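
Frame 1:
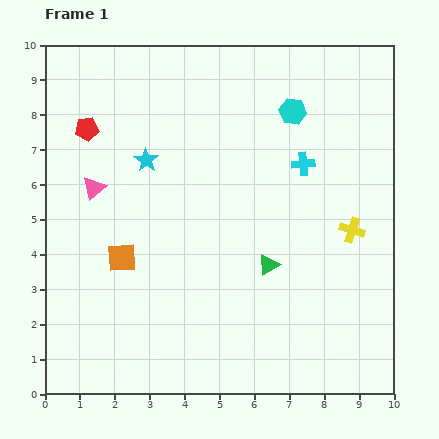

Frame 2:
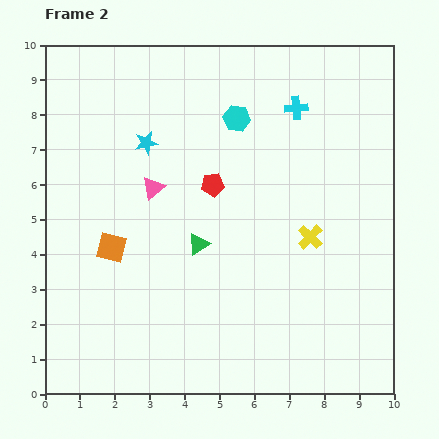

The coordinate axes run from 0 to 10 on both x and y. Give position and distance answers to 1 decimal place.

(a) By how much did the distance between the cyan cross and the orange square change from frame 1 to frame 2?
+0.7

Distance in frame 1: 5.9. Distance in frame 2: 6.6.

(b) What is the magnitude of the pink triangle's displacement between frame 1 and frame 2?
1.7

The pink triangle moved from (1.4, 5.9) to (3.1, 5.9), a distance of √(1.7² + 0.0²) ≈ 1.7.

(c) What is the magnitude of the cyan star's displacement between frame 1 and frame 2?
0.5

The cyan star moved from (2.9, 6.7) to (2.9, 7.2), a distance of √(0.0² + 0.5²) ≈ 0.5.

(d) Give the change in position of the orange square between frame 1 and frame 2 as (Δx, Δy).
(-0.3, 0.3)

The orange square was at (2.2, 3.9) in frame 1 and (1.9, 4.2) in frame 2.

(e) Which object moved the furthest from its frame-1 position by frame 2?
the red pentagon

(moved 3.9; next 2.1)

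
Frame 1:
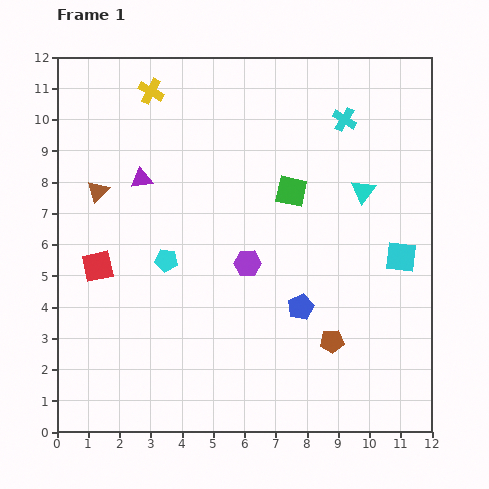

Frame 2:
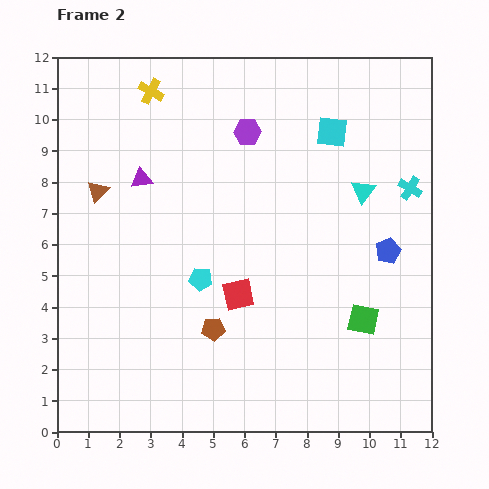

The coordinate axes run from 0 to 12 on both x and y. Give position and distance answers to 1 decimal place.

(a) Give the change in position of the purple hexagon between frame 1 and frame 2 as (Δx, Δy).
(0.0, 4.2)

The purple hexagon was at (6.1, 5.4) in frame 1 and (6.1, 9.6) in frame 2.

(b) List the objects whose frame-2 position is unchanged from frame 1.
the cyan triangle, the yellow cross, the purple triangle, the brown triangle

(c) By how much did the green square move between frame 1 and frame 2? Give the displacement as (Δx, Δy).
(2.3, -4.1)

The green square was at (7.5, 7.7) in frame 1 and (9.8, 3.6) in frame 2.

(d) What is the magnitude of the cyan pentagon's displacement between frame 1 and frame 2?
1.3

The cyan pentagon moved from (3.5, 5.5) to (4.6, 4.9), a distance of √(1.1² + 0.6²) ≈ 1.3.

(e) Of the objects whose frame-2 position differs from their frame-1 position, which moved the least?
the cyan pentagon

(moved 1.3)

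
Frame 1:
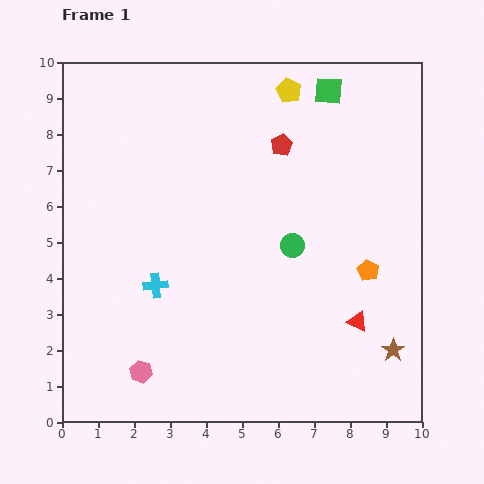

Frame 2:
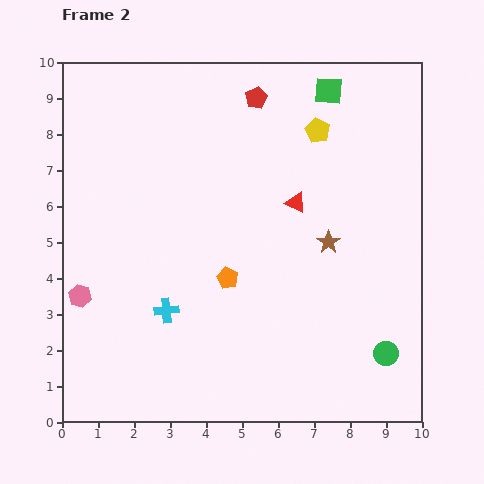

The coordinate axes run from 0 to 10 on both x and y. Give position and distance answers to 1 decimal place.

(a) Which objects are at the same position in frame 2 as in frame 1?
the green square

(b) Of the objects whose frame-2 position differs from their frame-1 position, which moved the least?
the cyan cross

(moved 0.8)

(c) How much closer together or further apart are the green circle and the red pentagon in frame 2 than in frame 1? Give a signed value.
+5.2

Distance in frame 1: 2.8. Distance in frame 2: 8.0.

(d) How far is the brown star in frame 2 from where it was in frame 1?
3.5

The brown star moved from (9.2, 2.0) to (7.4, 5.0), a distance of √(1.8² + 3.0²) ≈ 3.5.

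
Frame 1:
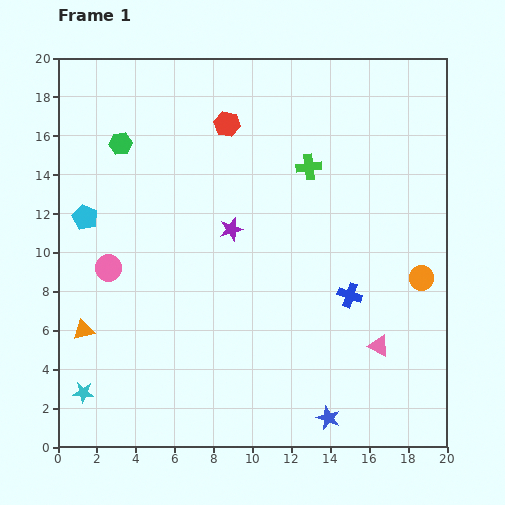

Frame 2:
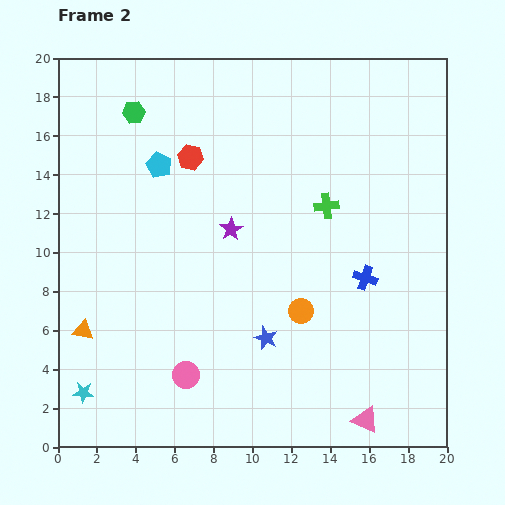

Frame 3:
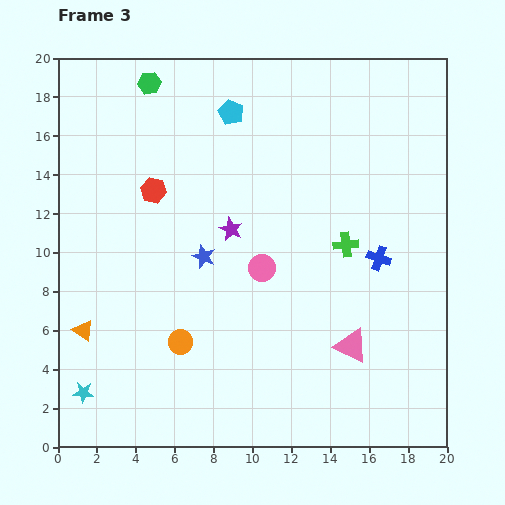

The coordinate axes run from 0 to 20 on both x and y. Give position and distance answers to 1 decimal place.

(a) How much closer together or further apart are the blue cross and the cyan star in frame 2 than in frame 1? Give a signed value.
+1.1

Distance in frame 1: 14.6. Distance in frame 2: 15.7.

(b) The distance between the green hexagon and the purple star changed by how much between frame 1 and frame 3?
+1.4

Distance in frame 1: 7.2. Distance in frame 3: 8.6.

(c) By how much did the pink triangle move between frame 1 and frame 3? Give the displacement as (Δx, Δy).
(-1.4, 0.0)

The pink triangle was at (16.5, 5.2) in frame 1 and (15.1, 5.2) in frame 3.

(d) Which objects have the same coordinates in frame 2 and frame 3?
the cyan star, the purple star, the orange triangle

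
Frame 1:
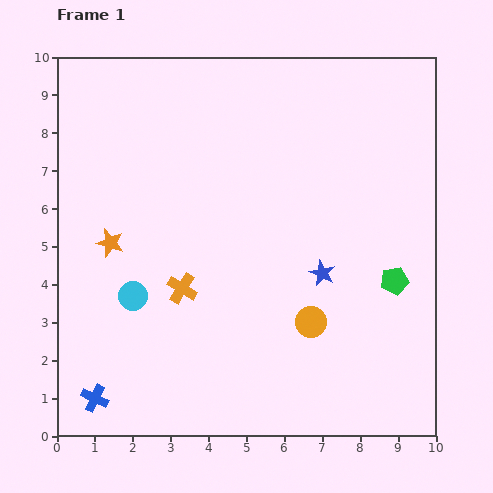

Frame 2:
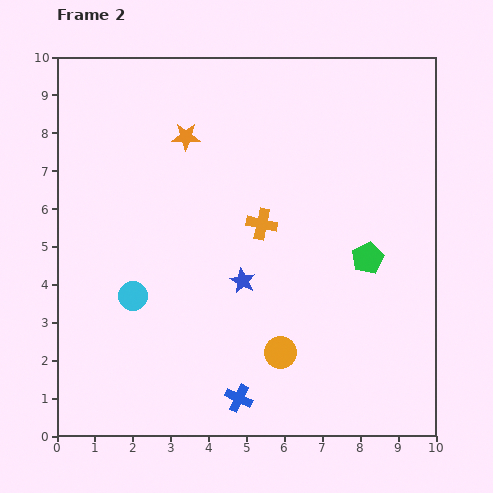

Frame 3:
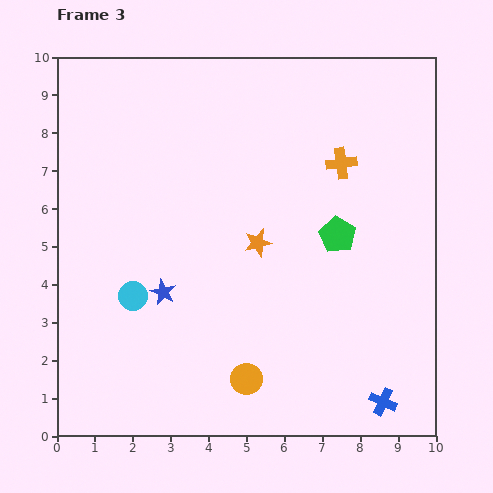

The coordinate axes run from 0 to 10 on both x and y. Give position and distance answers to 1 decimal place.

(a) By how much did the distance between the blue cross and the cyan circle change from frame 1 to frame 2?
+1.0

Distance in frame 1: 2.9. Distance in frame 2: 3.9.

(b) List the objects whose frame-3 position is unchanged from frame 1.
the cyan circle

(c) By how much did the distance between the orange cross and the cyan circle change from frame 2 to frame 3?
+2.6

Distance in frame 2: 3.9. Distance in frame 3: 6.5.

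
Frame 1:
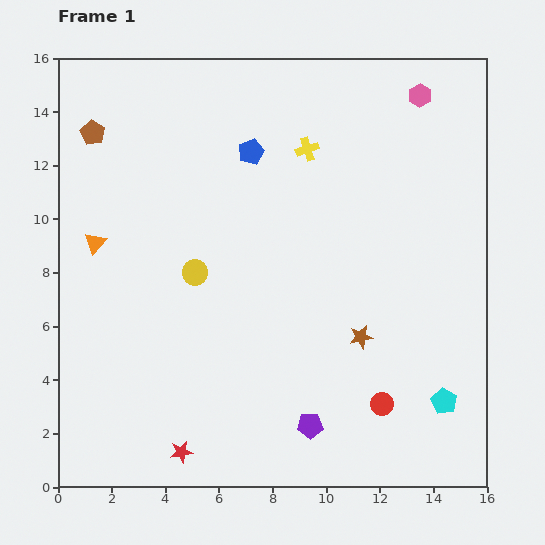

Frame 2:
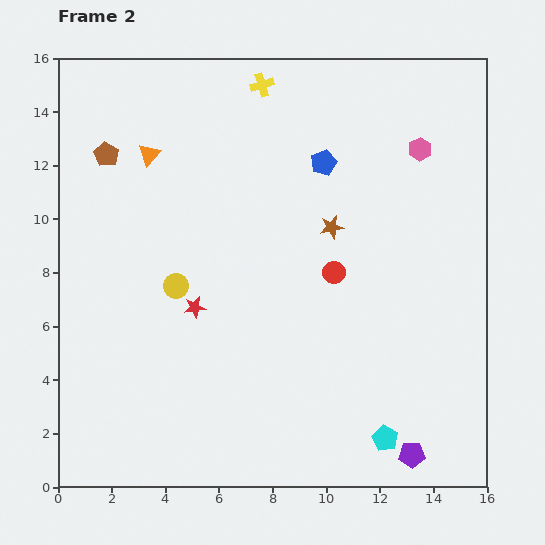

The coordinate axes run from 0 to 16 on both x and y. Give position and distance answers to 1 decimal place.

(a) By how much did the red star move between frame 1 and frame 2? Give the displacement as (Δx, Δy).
(0.5, 5.4)

The red star was at (4.6, 1.3) in frame 1 and (5.1, 6.7) in frame 2.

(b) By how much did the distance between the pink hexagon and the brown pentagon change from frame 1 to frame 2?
-0.6

Distance in frame 1: 12.3. Distance in frame 2: 11.7.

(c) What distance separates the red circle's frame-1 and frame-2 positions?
5.2

The red circle moved from (12.1, 3.1) to (10.3, 8.0), a distance of √(1.8² + 4.9²) ≈ 5.2.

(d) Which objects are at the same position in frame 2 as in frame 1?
none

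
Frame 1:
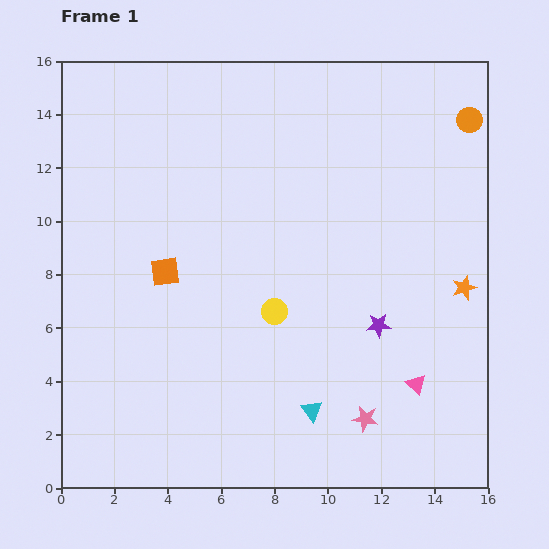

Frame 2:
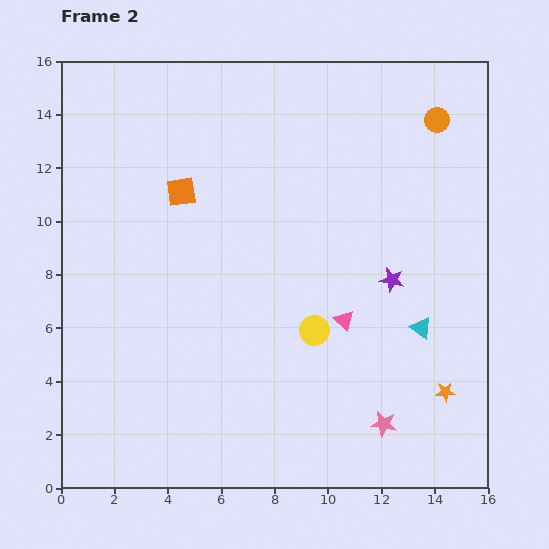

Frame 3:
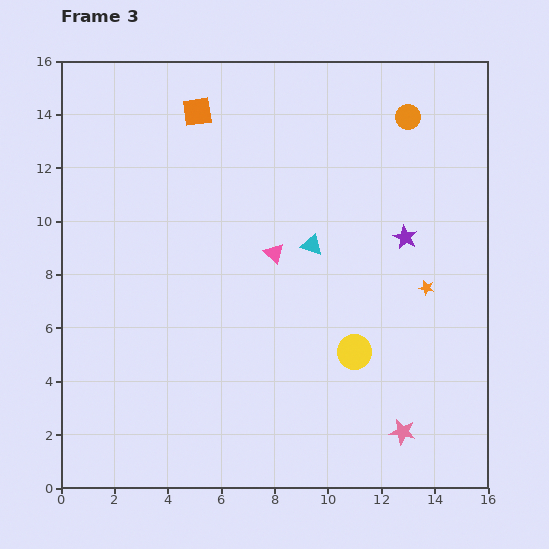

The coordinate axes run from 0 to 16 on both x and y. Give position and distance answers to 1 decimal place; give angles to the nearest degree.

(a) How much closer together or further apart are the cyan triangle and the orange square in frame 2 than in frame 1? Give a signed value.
+2.7

Distance in frame 1: 7.6. Distance in frame 2: 10.3.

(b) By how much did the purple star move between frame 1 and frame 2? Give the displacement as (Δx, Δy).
(0.5, 1.7)

The purple star was at (11.9, 6.1) in frame 1 and (12.4, 7.8) in frame 2.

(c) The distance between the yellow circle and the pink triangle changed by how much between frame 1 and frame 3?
-1.1

Distance in frame 1: 5.9. Distance in frame 3: 4.8.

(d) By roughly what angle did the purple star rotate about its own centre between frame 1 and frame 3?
31° clockwise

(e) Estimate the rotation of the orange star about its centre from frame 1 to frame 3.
30° clockwise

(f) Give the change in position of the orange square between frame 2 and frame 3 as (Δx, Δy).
(0.6, 3.0)

The orange square was at (4.5, 11.1) in frame 2 and (5.1, 14.1) in frame 3.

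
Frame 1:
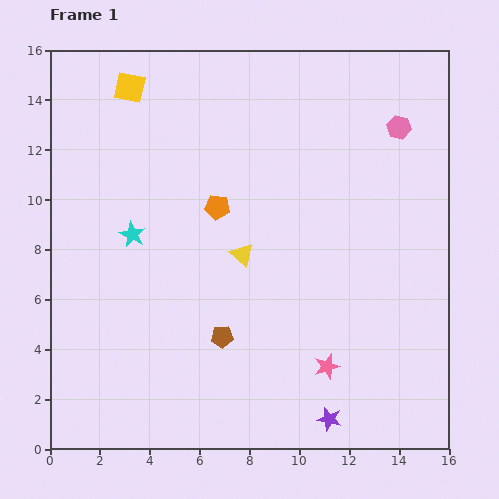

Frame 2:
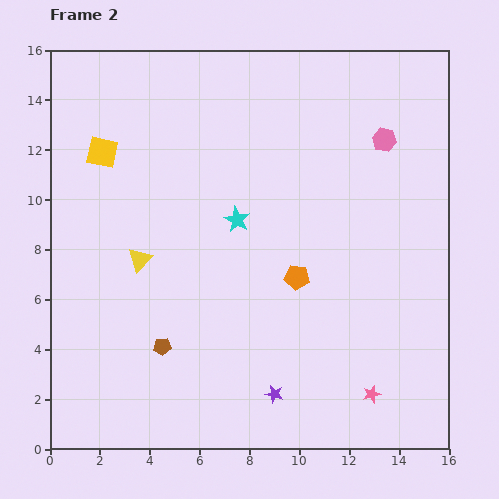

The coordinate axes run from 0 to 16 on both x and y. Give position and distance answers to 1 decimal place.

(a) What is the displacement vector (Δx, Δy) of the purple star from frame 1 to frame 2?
(-2.2, 1.0)

The purple star was at (11.2, 1.2) in frame 1 and (9.0, 2.2) in frame 2.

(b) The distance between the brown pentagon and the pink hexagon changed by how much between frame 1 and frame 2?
+1.2

Distance in frame 1: 11.0. Distance in frame 2: 12.2.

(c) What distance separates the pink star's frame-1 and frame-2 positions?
2.1

The pink star moved from (11.1, 3.3) to (12.9, 2.2), a distance of √(1.8² + 1.1²) ≈ 2.1.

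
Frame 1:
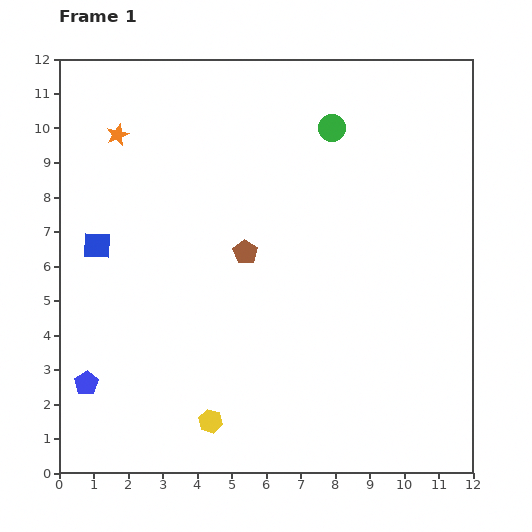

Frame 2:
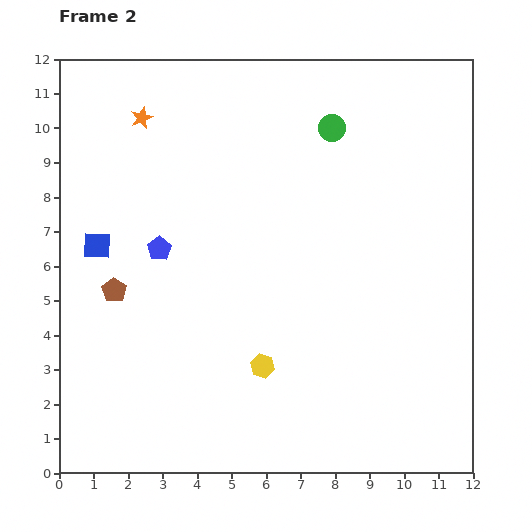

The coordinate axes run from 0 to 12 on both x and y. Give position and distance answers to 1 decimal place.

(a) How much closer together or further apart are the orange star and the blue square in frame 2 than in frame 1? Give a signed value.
+0.6

Distance in frame 1: 3.3. Distance in frame 2: 3.9.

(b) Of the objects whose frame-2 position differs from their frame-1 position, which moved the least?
the orange star

(moved 0.9)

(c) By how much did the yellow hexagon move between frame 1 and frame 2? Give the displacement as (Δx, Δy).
(1.5, 1.6)

The yellow hexagon was at (4.4, 1.5) in frame 1 and (5.9, 3.1) in frame 2.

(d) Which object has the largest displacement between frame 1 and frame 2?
the blue pentagon

(moved 4.4; next 4.0)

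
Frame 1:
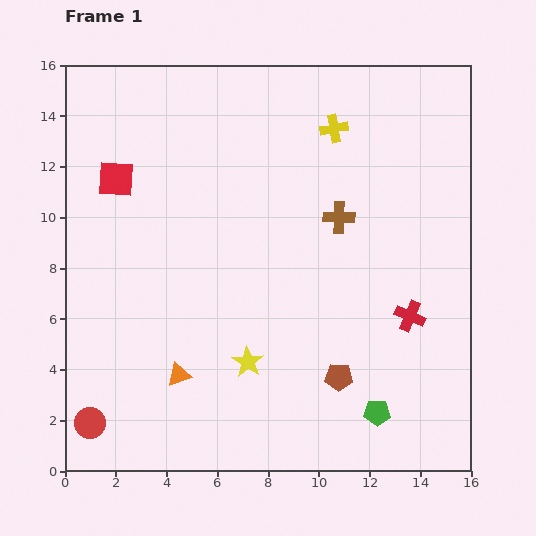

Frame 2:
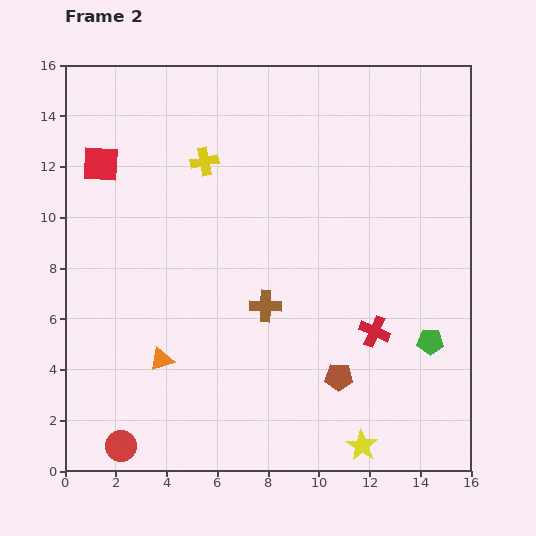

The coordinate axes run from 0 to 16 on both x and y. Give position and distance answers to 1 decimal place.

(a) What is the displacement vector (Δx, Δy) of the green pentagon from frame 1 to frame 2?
(2.1, 2.8)

The green pentagon was at (12.3, 2.3) in frame 1 and (14.4, 5.1) in frame 2.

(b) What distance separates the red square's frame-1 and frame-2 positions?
0.8

The red square moved from (2.0, 11.5) to (1.4, 12.1), a distance of √(0.6² + 0.6²) ≈ 0.8.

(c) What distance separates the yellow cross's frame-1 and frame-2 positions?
5.3

The yellow cross moved from (10.6, 13.5) to (5.5, 12.2), a distance of √(5.1² + 1.3²) ≈ 5.3.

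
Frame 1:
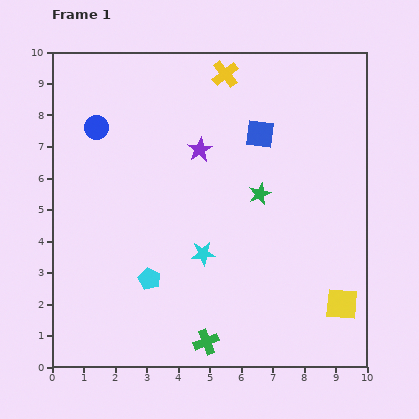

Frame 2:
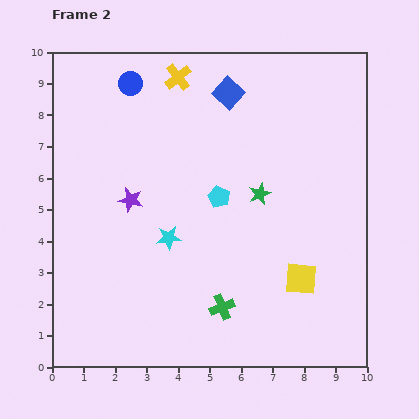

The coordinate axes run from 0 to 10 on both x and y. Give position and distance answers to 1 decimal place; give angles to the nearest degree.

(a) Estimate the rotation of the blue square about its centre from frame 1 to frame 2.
34° clockwise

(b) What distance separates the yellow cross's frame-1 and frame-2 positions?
1.5

The yellow cross moved from (5.5, 9.3) to (4.0, 9.2), a distance of √(1.5² + 0.1²) ≈ 1.5.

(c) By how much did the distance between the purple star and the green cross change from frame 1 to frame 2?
-1.6

Distance in frame 1: 6.1. Distance in frame 2: 4.5.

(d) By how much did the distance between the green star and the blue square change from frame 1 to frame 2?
+1.5

Distance in frame 1: 1.9. Distance in frame 2: 3.4.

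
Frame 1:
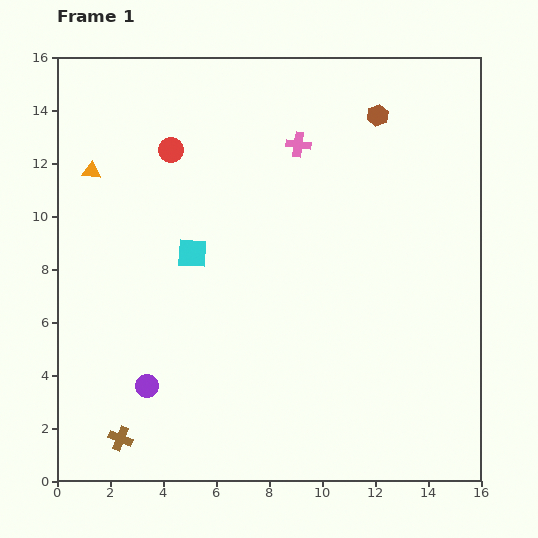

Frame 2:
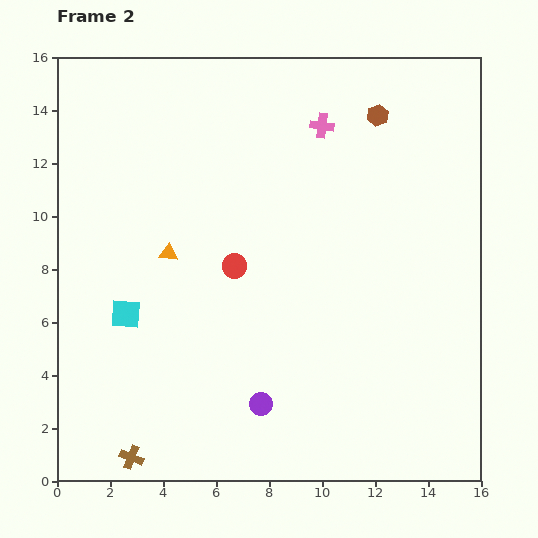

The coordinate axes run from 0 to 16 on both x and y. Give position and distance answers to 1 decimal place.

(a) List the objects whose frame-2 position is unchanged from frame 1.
the brown hexagon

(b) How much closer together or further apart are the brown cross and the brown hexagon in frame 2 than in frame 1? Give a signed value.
+0.3

Distance in frame 1: 15.6. Distance in frame 2: 15.9.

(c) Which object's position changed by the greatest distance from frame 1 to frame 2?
the red circle

(moved 5.0; next 4.4)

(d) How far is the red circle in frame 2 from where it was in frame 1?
5.0

The red circle moved from (4.3, 12.5) to (6.7, 8.1), a distance of √(2.4² + 4.4²) ≈ 5.0.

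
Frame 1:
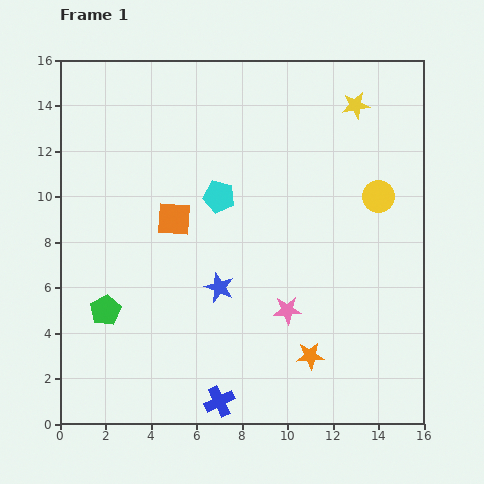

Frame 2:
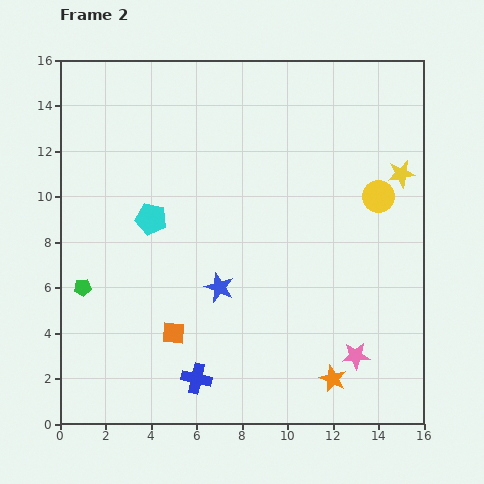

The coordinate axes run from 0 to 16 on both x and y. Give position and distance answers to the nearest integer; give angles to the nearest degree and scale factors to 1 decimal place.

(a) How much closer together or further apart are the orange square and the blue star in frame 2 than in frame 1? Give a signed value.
-1

Distance in frame 1: 4. Distance in frame 2: 3.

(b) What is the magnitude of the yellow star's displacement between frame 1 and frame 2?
4

The yellow star moved from (13, 14) to (15, 11), a distance of √(2² + 3²) ≈ 4.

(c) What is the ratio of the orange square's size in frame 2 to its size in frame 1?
0.6×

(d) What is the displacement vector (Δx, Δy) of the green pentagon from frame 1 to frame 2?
(-1, 1)

The green pentagon was at (2, 5) in frame 1 and (1, 6) in frame 2.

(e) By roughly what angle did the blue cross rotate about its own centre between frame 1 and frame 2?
38° clockwise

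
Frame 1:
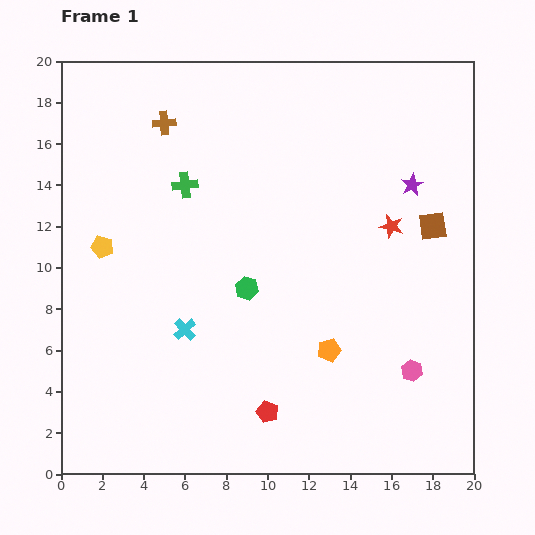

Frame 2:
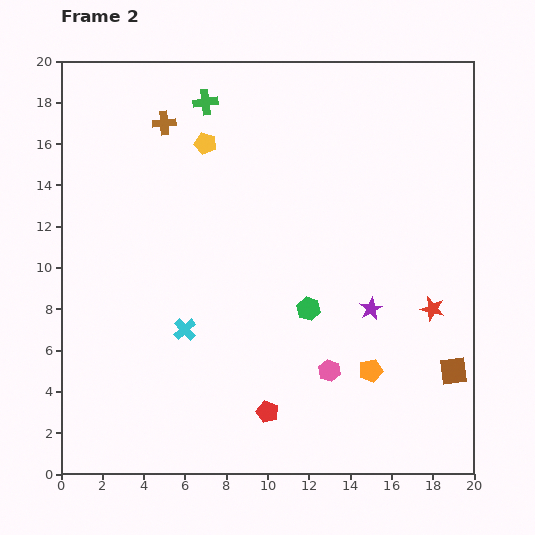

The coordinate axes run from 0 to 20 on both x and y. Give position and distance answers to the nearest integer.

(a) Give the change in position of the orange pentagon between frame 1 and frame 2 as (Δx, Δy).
(2, -1)

The orange pentagon was at (13, 6) in frame 1 and (15, 5) in frame 2.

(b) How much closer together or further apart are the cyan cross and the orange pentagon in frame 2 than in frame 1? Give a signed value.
+2

Distance in frame 1: 7. Distance in frame 2: 9.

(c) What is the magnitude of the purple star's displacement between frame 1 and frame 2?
6

The purple star moved from (17, 14) to (15, 8), a distance of √(2² + 6²) ≈ 6.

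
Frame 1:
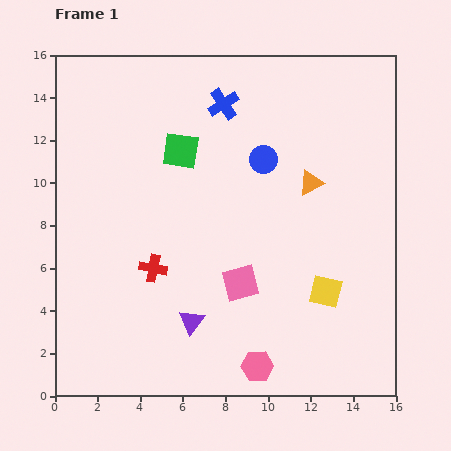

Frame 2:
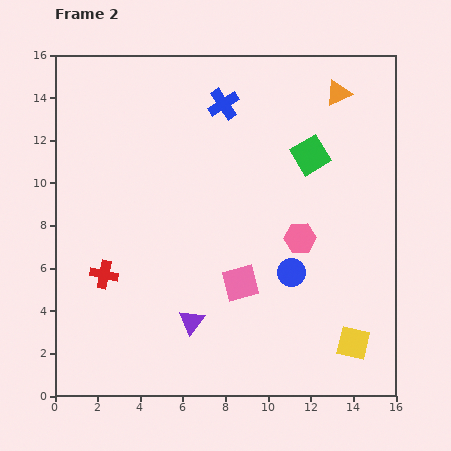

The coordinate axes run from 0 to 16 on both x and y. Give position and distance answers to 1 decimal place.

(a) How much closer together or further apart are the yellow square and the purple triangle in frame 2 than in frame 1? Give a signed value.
+1.2

Distance in frame 1: 6.5. Distance in frame 2: 7.7.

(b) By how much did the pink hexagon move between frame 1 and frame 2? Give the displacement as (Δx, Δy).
(2.0, 6.0)

The pink hexagon was at (9.5, 1.4) in frame 1 and (11.5, 7.4) in frame 2.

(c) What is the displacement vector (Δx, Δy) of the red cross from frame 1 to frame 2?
(-2.3, -0.3)

The red cross was at (4.6, 6.0) in frame 1 and (2.3, 5.7) in frame 2.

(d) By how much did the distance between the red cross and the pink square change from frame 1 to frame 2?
+2.2

Distance in frame 1: 4.2. Distance in frame 2: 6.4.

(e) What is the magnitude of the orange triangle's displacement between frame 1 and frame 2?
4.4

The orange triangle moved from (12.0, 10.0) to (13.3, 14.2), a distance of √(1.3² + 4.2²) ≈ 4.4.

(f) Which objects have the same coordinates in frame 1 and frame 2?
the purple triangle, the blue cross, the pink square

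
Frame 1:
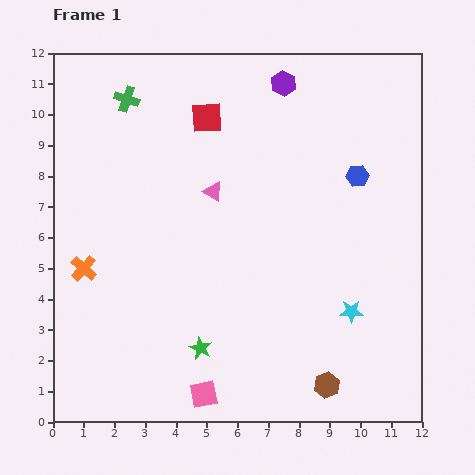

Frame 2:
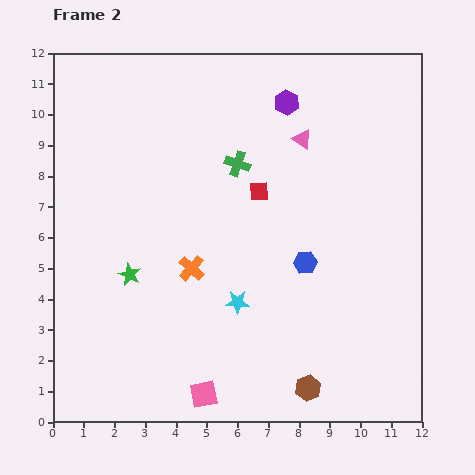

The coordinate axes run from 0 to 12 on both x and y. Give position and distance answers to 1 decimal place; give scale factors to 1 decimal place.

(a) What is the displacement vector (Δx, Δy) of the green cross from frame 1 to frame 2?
(3.6, -2.1)

The green cross was at (2.4, 10.5) in frame 1 and (6.0, 8.4) in frame 2.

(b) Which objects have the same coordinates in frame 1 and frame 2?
the pink square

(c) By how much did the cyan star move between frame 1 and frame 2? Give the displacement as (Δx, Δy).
(-3.7, 0.3)

The cyan star was at (9.7, 3.6) in frame 1 and (6.0, 3.9) in frame 2.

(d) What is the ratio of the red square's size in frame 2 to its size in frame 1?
0.6×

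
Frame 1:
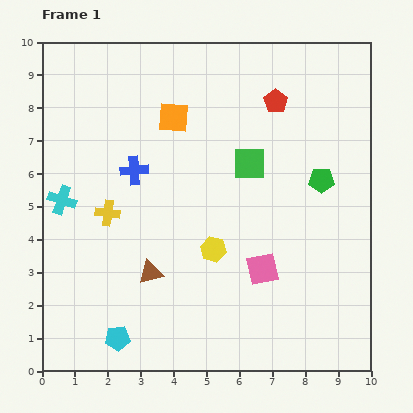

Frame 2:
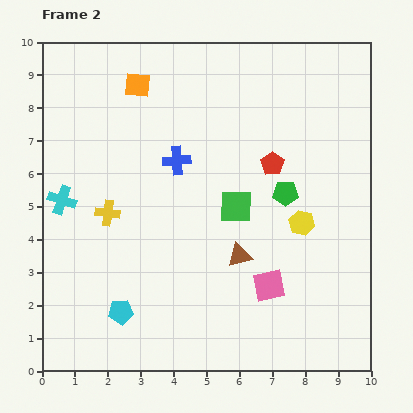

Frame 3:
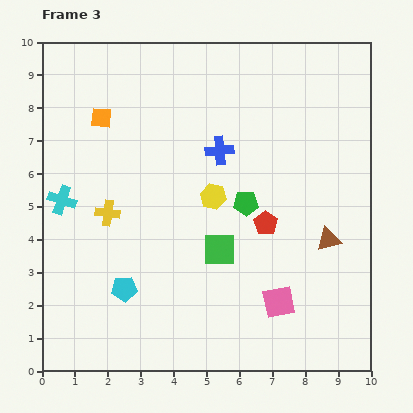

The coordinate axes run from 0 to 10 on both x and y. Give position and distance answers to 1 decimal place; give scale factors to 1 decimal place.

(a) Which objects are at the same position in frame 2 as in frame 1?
the yellow cross, the cyan cross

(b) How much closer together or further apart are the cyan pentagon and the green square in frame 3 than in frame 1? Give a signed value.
-3.5

Distance in frame 1: 6.6. Distance in frame 3: 3.1.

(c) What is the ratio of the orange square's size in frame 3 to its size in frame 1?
0.7×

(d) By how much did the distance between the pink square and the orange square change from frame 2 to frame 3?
+0.5

Distance in frame 2: 7.3. Distance in frame 3: 7.8.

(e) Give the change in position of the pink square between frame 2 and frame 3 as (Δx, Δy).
(0.3, -0.5)

The pink square was at (6.9, 2.6) in frame 2 and (7.2, 2.1) in frame 3.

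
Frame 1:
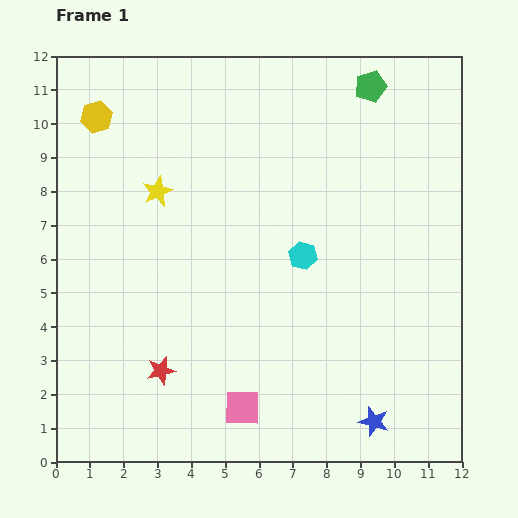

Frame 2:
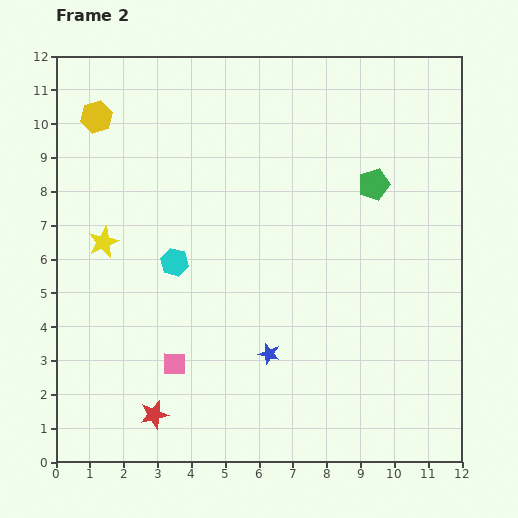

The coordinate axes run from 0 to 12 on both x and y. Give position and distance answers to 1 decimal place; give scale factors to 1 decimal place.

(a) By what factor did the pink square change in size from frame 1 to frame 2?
0.6×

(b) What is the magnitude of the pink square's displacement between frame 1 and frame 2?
2.4

The pink square moved from (5.5, 1.6) to (3.5, 2.9), a distance of √(2.0² + 1.3²) ≈ 2.4.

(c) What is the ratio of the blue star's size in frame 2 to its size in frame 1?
0.7×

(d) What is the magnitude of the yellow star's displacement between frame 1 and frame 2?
2.2

The yellow star moved from (3.0, 8.0) to (1.4, 6.5), a distance of √(1.6² + 1.5²) ≈ 2.2.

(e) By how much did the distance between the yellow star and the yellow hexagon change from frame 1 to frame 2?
+0.9

Distance in frame 1: 2.8. Distance in frame 2: 3.7.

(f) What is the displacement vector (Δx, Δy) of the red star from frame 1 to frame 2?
(-0.2, -1.3)

The red star was at (3.1, 2.7) in frame 1 and (2.9, 1.4) in frame 2.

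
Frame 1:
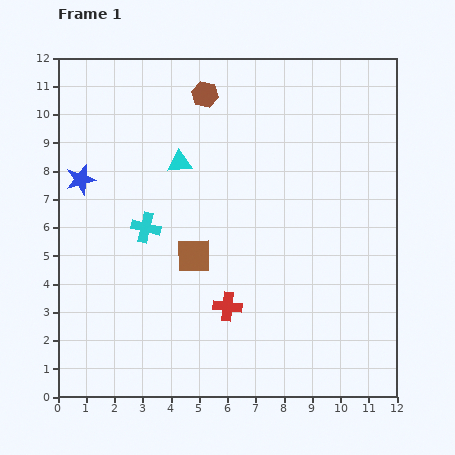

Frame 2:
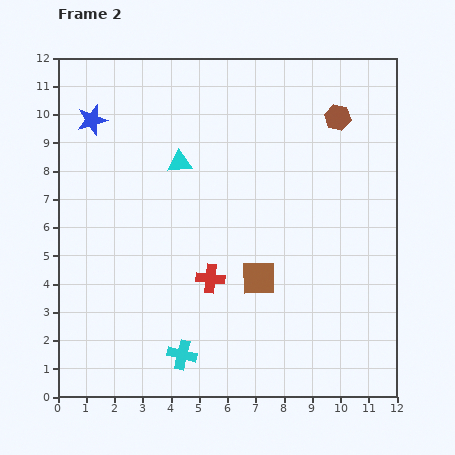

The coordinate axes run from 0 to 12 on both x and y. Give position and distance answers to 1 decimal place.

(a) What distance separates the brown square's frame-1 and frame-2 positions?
2.4

The brown square moved from (4.8, 5.0) to (7.1, 4.2), a distance of √(2.3² + 0.8²) ≈ 2.4.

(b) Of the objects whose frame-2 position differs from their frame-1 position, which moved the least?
the red cross

(moved 1.2)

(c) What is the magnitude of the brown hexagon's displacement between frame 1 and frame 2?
4.8

The brown hexagon moved from (5.2, 10.7) to (9.9, 9.9), a distance of √(4.7² + 0.8²) ≈ 4.8.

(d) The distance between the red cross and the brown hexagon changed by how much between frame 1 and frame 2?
-0.2

Distance in frame 1: 7.5. Distance in frame 2: 7.3.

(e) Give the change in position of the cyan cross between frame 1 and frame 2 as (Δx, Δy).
(1.3, -4.5)

The cyan cross was at (3.1, 6.0) in frame 1 and (4.4, 1.5) in frame 2.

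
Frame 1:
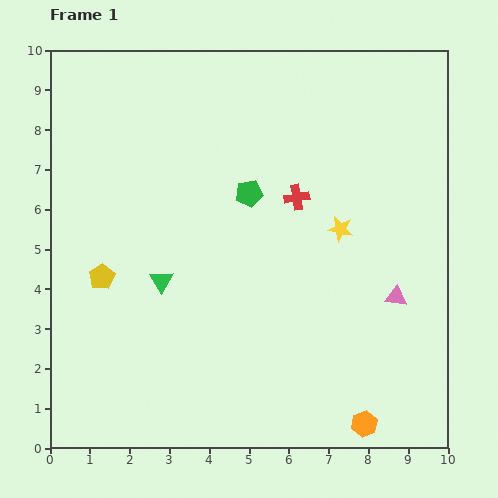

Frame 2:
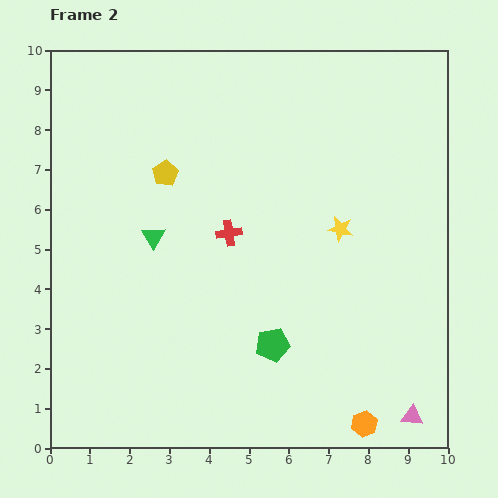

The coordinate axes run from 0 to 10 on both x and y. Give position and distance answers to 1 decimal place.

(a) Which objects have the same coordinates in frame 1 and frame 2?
the orange hexagon, the yellow star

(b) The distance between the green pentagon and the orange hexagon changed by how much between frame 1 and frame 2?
-3.5

Distance in frame 1: 6.5. Distance in frame 2: 3.0.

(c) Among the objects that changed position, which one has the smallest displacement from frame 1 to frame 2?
the green triangle

(moved 1.1)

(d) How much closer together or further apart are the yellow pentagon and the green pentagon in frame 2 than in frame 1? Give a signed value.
+0.8

Distance in frame 1: 4.3. Distance in frame 2: 5.1.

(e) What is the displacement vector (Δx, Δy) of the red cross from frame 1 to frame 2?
(-1.7, -0.9)

The red cross was at (6.2, 6.3) in frame 1 and (4.5, 5.4) in frame 2.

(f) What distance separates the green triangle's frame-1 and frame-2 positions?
1.1

The green triangle moved from (2.8, 4.2) to (2.6, 5.3), a distance of √(0.2² + 1.1²) ≈ 1.1.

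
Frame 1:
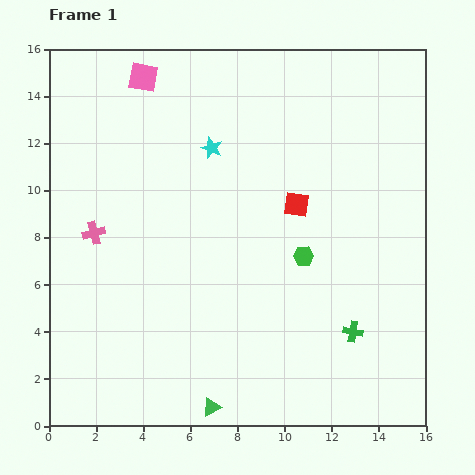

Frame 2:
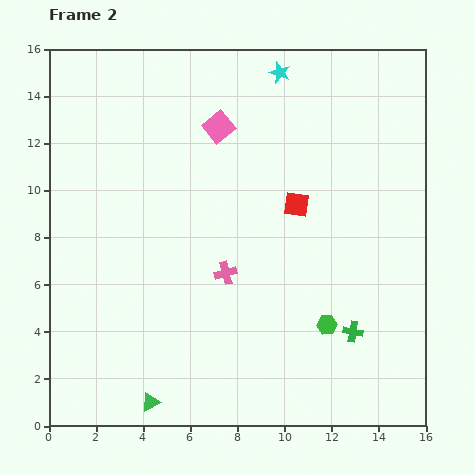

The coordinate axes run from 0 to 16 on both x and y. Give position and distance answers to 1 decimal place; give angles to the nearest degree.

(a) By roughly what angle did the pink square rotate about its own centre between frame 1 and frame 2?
40° clockwise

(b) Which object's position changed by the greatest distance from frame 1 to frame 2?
the pink cross

(moved 5.9; next 4.3)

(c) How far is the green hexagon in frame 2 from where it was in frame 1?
3.1

The green hexagon moved from (10.8, 7.2) to (11.8, 4.3), a distance of √(1.0² + 2.9²) ≈ 3.1.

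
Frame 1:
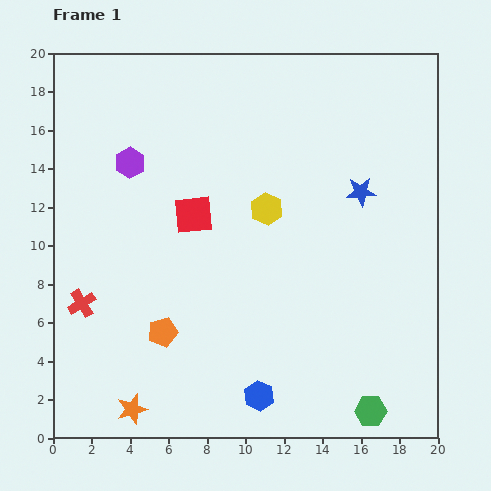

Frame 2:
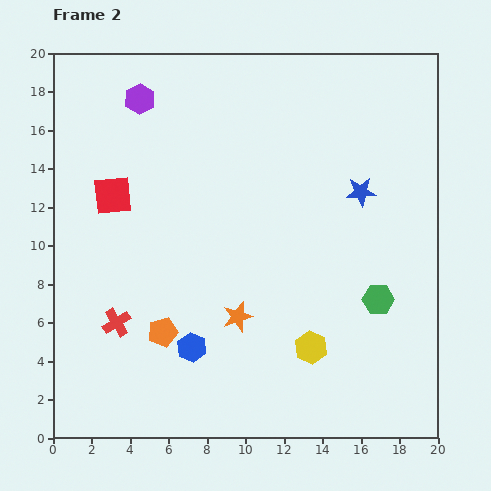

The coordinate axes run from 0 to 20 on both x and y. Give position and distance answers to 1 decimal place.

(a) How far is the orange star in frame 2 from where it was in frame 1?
7.3

The orange star moved from (4.1, 1.5) to (9.6, 6.3), a distance of √(5.5² + 4.8²) ≈ 7.3.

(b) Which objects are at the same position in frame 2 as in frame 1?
the orange pentagon, the blue star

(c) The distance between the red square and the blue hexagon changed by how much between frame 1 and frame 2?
-1.1

Distance in frame 1: 10.0. Distance in frame 2: 8.9.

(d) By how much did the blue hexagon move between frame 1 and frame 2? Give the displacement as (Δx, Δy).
(-3.5, 2.5)

The blue hexagon was at (10.7, 2.2) in frame 1 and (7.2, 4.7) in frame 2.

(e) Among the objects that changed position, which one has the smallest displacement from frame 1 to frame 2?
the red cross

(moved 2.1)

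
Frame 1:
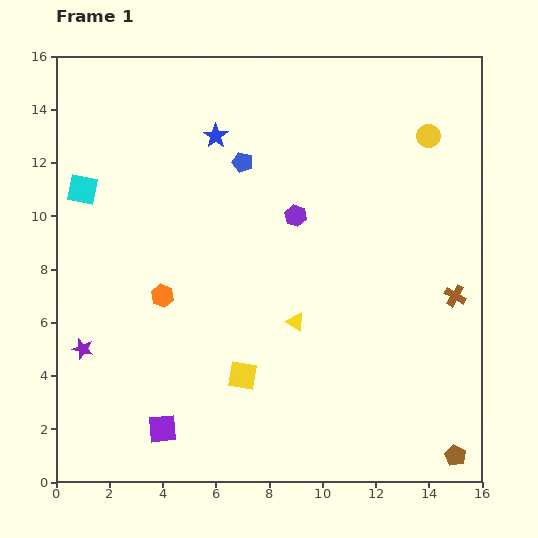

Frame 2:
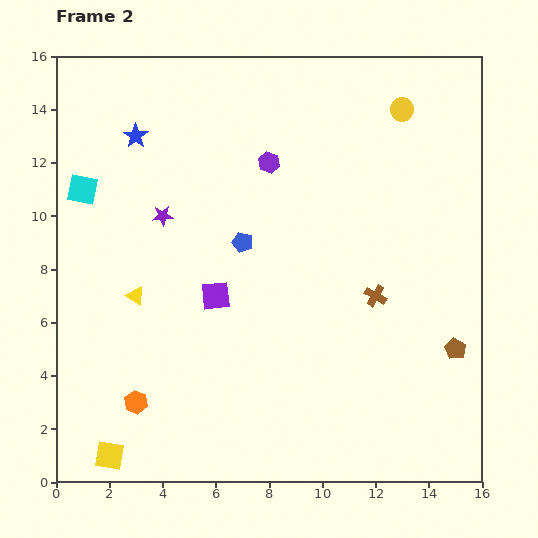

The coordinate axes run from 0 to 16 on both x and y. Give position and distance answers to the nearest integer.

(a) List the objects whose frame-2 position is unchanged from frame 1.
the cyan square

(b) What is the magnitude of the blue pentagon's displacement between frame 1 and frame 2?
3

The blue pentagon moved from (7, 12) to (7, 9), a distance of √(0² + 3²) ≈ 3.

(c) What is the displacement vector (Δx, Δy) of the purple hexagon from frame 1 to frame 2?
(-1, 2)

The purple hexagon was at (9, 10) in frame 1 and (8, 12) in frame 2.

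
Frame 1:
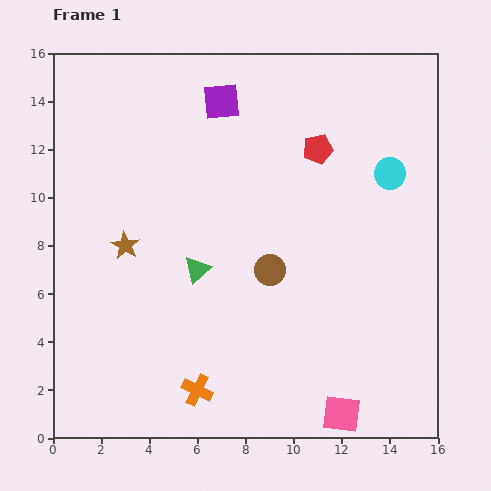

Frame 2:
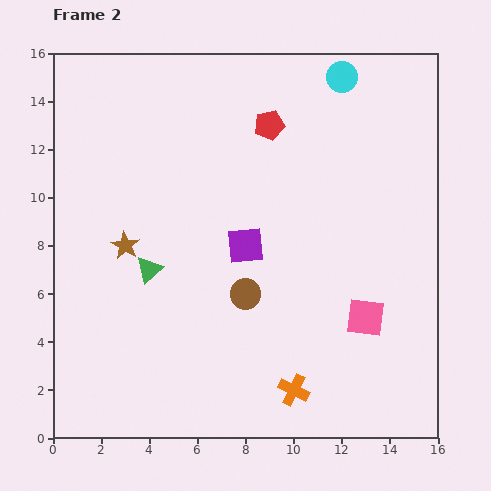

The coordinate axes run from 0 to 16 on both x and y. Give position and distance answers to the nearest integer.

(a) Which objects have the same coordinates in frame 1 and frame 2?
the brown star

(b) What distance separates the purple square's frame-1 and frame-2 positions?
6

The purple square moved from (7, 14) to (8, 8), a distance of √(1² + 6²) ≈ 6.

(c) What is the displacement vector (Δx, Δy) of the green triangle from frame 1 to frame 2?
(-2, 0)

The green triangle was at (6, 7) in frame 1 and (4, 7) in frame 2.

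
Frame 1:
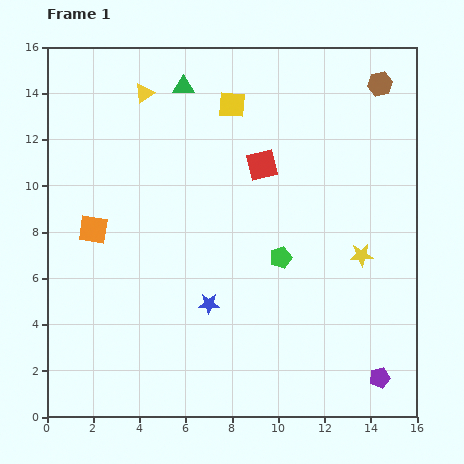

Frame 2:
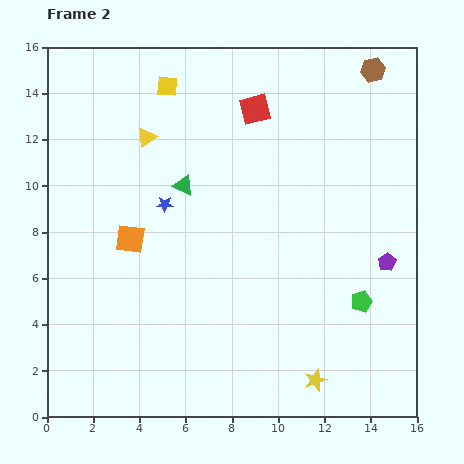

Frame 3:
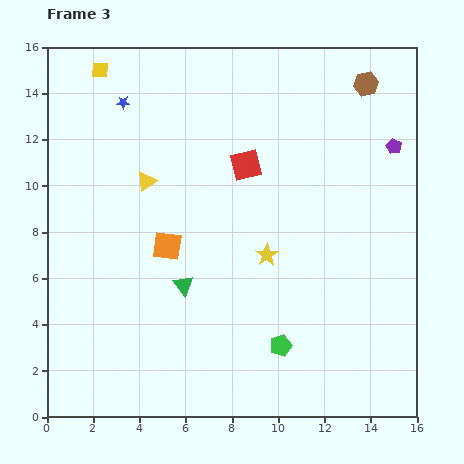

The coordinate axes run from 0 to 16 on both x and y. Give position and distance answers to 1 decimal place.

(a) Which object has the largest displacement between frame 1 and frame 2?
the yellow star

(moved 5.8; next 5.0)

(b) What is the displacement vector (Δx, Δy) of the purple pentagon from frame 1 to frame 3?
(0.6, 10.0)

The purple pentagon was at (14.4, 1.7) in frame 1 and (15.0, 11.7) in frame 3.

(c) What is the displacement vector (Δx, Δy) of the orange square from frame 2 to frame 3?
(1.6, -0.3)

The orange square was at (3.6, 7.7) in frame 2 and (5.2, 7.4) in frame 3.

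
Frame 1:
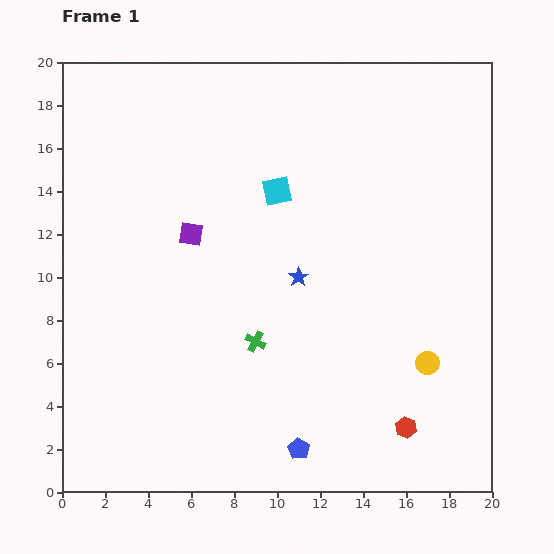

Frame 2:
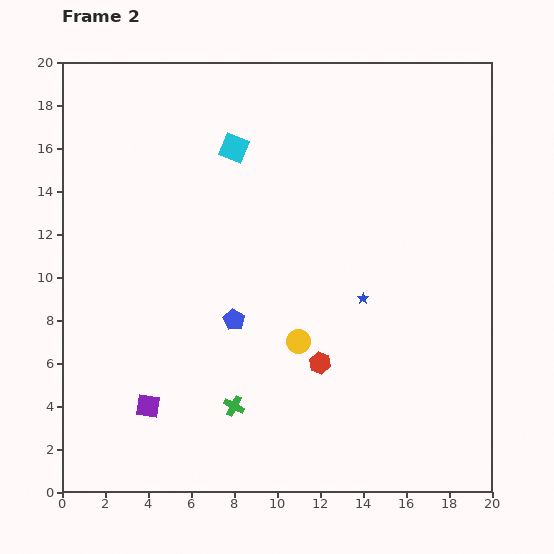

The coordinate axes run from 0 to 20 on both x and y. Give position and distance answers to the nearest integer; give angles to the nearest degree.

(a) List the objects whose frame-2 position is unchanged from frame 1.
none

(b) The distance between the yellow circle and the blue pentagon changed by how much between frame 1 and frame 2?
-4

Distance in frame 1: 7. Distance in frame 2: 3.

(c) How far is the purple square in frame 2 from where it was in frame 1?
8

The purple square moved from (6, 12) to (4, 4), a distance of √(2² + 8²) ≈ 8.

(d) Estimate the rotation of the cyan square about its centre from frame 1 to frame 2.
34° clockwise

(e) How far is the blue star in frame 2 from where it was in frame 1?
3

The blue star moved from (11, 10) to (14, 9), a distance of √(3² + 1²) ≈ 3.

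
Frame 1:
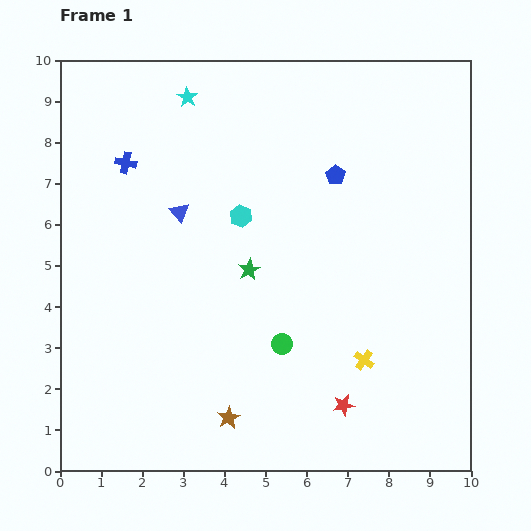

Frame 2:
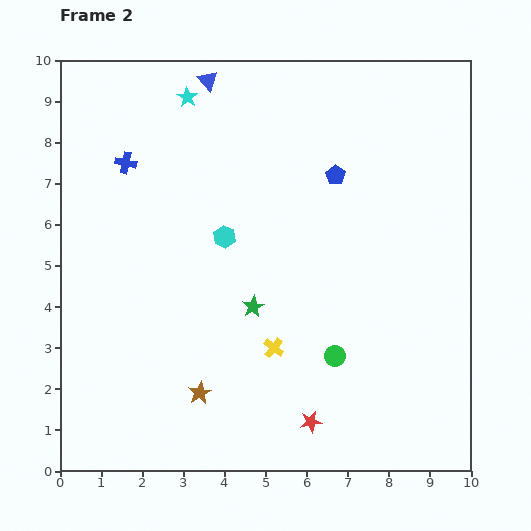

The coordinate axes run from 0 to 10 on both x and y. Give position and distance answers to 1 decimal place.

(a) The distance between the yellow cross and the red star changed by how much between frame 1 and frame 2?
+0.8

Distance in frame 1: 1.2. Distance in frame 2: 2.0.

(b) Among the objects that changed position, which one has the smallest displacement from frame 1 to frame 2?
the cyan hexagon

(moved 0.6)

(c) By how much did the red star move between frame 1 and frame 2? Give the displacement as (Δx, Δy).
(-0.8, -0.4)

The red star was at (6.9, 1.6) in frame 1 and (6.1, 1.2) in frame 2.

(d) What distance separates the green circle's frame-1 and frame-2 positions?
1.3

The green circle moved from (5.4, 3.1) to (6.7, 2.8), a distance of √(1.3² + 0.3²) ≈ 1.3.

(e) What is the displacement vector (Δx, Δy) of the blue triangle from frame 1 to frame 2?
(0.7, 3.2)

The blue triangle was at (2.9, 6.3) in frame 1 and (3.6, 9.5) in frame 2.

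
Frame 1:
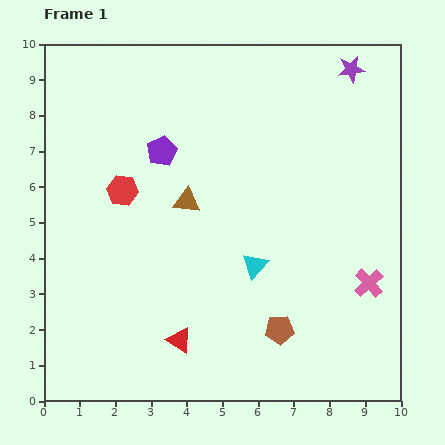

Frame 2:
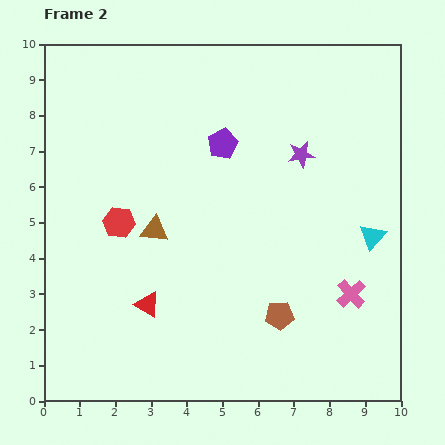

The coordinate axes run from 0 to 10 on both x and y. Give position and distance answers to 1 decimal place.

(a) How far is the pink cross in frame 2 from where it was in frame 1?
0.6

The pink cross moved from (9.1, 3.3) to (8.6, 3.0), a distance of √(0.5² + 0.3²) ≈ 0.6.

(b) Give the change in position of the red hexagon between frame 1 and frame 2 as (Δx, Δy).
(-0.1, -0.9)

The red hexagon was at (2.2, 5.9) in frame 1 and (2.1, 5.0) in frame 2.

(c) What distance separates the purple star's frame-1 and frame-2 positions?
2.8

The purple star moved from (8.6, 9.3) to (7.2, 6.9), a distance of √(1.4² + 2.4²) ≈ 2.8.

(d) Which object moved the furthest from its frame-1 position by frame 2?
the cyan triangle

(moved 3.4; next 2.8)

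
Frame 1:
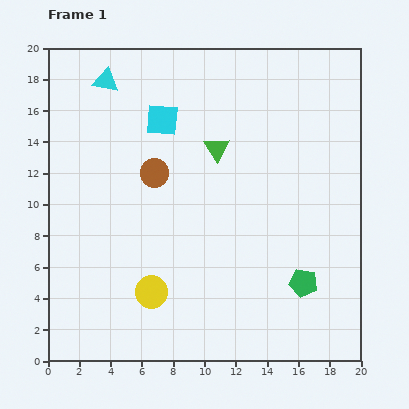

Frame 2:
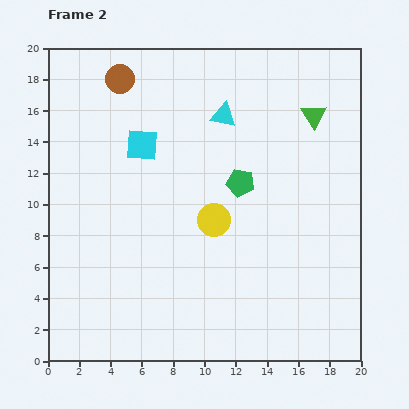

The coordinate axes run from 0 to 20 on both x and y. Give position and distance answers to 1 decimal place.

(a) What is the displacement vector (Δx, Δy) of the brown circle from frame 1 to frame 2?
(-2.2, 6.0)

The brown circle was at (6.8, 12.0) in frame 1 and (4.6, 18.0) in frame 2.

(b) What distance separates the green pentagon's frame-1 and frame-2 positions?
7.5

The green pentagon moved from (16.3, 5.0) to (12.3, 11.4), a distance of √(4.0² + 6.4²) ≈ 7.5.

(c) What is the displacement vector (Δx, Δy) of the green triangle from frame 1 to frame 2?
(6.2, 2.1)

The green triangle was at (10.8, 13.6) in frame 1 and (17.0, 15.7) in frame 2.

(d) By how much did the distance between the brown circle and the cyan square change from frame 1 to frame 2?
+1.0

Distance in frame 1: 3.4. Distance in frame 2: 4.4.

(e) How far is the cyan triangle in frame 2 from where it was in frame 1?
7.8

The cyan triangle moved from (3.7, 17.9) to (11.2, 15.7), a distance of √(7.5² + 2.2²) ≈ 7.8.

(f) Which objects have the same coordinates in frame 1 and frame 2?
none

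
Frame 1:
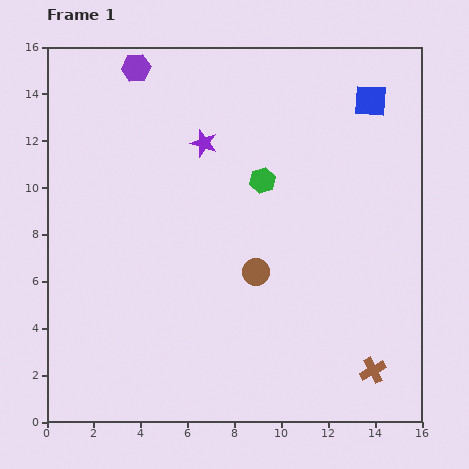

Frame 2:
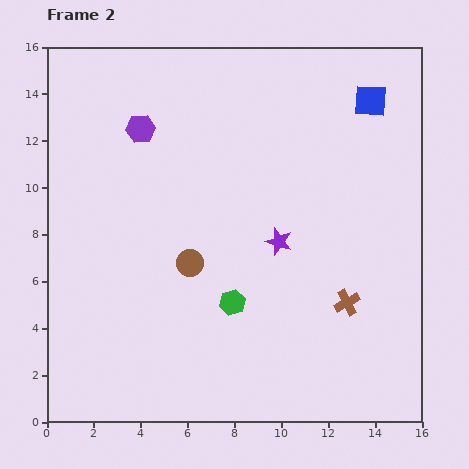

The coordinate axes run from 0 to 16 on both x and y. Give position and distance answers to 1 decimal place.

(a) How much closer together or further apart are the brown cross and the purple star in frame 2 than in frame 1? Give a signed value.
-8.2

Distance in frame 1: 12.1. Distance in frame 2: 3.9.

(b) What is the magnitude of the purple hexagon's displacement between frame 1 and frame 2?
2.6

The purple hexagon moved from (3.8, 15.1) to (4.0, 12.5), a distance of √(0.2² + 2.6²) ≈ 2.6.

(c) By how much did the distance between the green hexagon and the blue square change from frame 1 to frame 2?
+4.7

Distance in frame 1: 5.7. Distance in frame 2: 10.4.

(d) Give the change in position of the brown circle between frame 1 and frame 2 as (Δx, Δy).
(-2.8, 0.4)

The brown circle was at (8.9, 6.4) in frame 1 and (6.1, 6.8) in frame 2.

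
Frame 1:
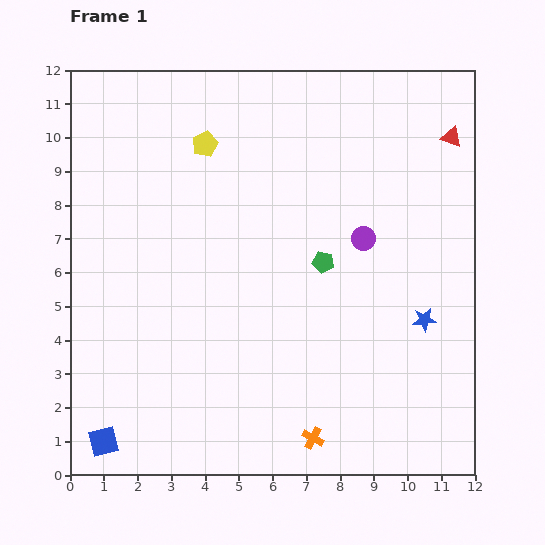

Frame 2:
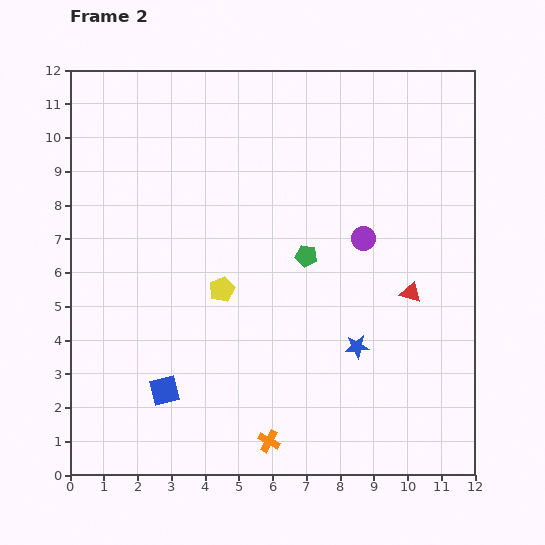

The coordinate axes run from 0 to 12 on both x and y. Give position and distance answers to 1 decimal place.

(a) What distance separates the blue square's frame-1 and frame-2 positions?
2.3

The blue square moved from (1.0, 1.0) to (2.8, 2.5), a distance of √(1.8² + 1.5²) ≈ 2.3.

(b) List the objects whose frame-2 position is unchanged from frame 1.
the purple circle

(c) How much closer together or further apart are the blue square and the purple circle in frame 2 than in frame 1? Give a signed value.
-2.4

Distance in frame 1: 9.8. Distance in frame 2: 7.4.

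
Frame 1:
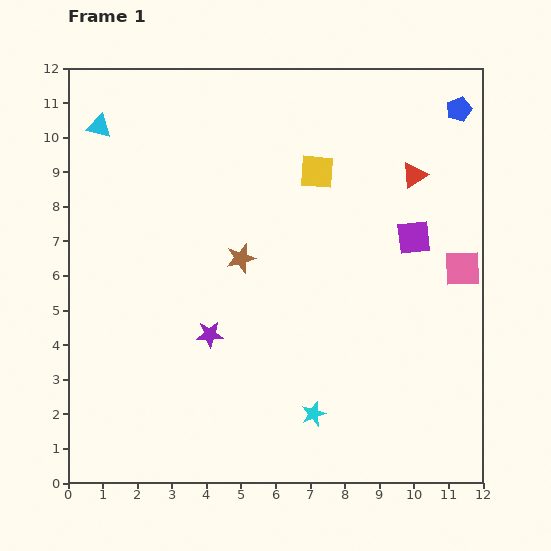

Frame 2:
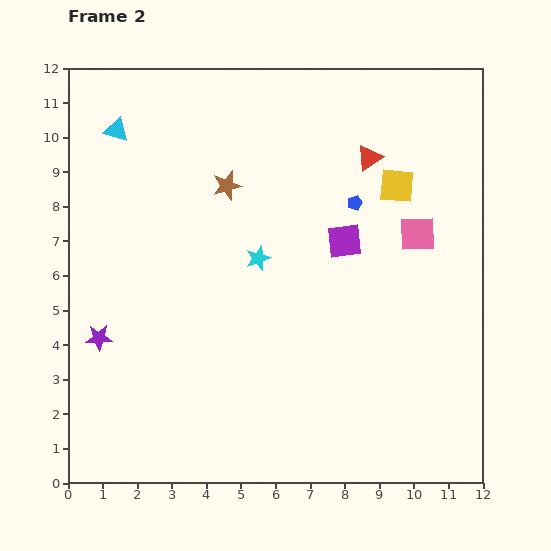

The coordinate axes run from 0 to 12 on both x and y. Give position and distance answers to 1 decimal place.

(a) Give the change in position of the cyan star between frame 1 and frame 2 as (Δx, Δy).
(-1.6, 4.5)

The cyan star was at (7.1, 2.0) in frame 1 and (5.5, 6.5) in frame 2.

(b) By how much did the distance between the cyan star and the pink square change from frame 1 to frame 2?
-1.3

Distance in frame 1: 6.0. Distance in frame 2: 4.7.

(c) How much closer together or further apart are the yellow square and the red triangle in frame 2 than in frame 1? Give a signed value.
-1.7

Distance in frame 1: 2.8. Distance in frame 2: 1.1.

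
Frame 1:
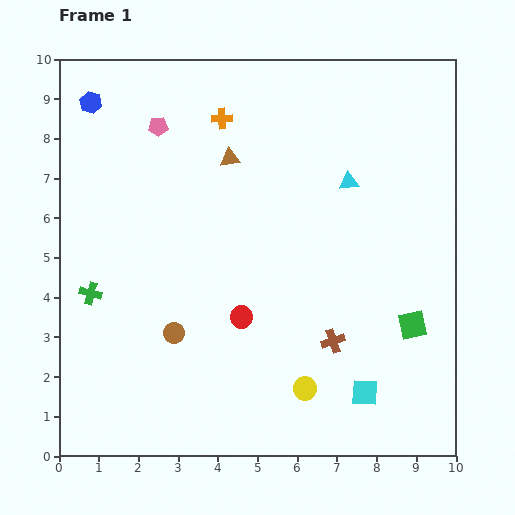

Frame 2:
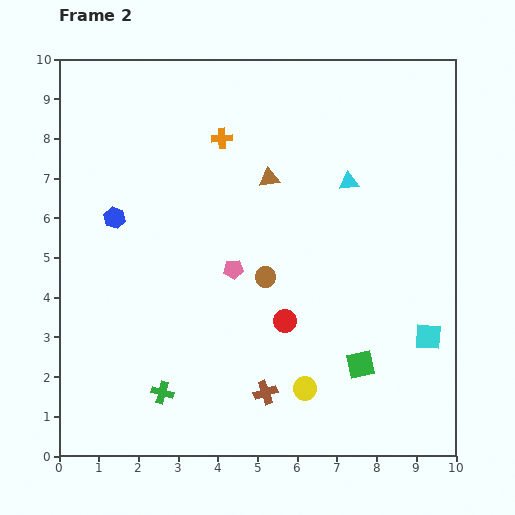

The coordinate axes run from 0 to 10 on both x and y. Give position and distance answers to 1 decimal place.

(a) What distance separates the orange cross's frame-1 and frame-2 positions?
0.5

The orange cross moved from (4.1, 8.5) to (4.1, 8.0), a distance of √(0.0² + 0.5²) ≈ 0.5.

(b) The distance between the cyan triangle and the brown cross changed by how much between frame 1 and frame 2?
+1.7

Distance in frame 1: 4.0. Distance in frame 2: 5.7.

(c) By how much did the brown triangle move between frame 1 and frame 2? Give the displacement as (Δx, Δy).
(1.0, -0.5)

The brown triangle was at (4.3, 7.5) in frame 1 and (5.3, 7.0) in frame 2.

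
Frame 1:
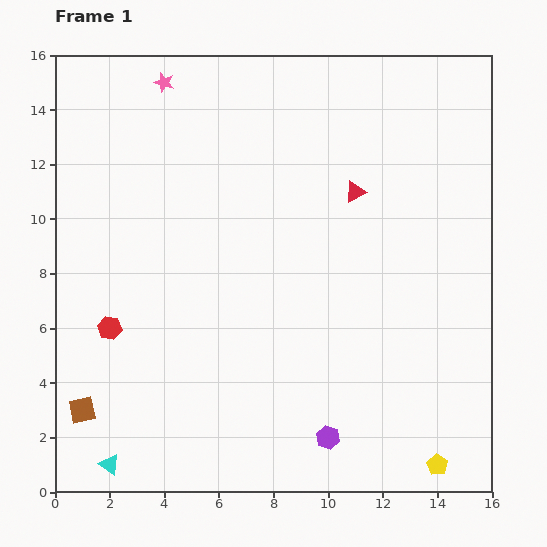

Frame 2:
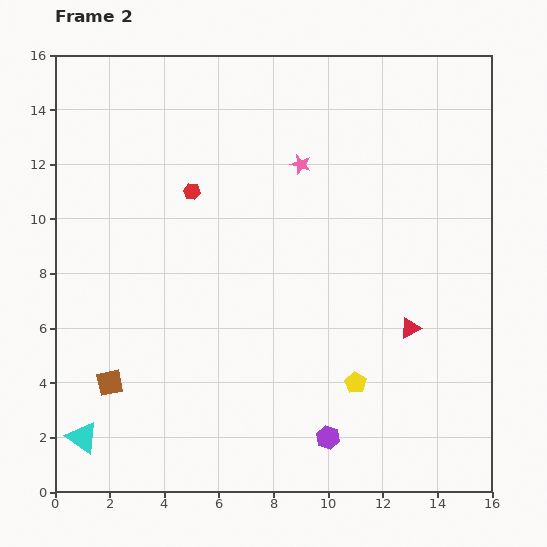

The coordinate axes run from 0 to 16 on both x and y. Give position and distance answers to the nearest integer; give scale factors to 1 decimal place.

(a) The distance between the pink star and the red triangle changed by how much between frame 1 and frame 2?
-1

Distance in frame 1: 8. Distance in frame 2: 7.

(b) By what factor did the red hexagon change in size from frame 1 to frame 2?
0.7×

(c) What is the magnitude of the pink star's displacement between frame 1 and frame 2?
6

The pink star moved from (4, 15) to (9, 12), a distance of √(5² + 3²) ≈ 6.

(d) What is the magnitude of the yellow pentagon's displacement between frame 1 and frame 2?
4

The yellow pentagon moved from (14, 1) to (11, 4), a distance of √(3² + 3²) ≈ 4.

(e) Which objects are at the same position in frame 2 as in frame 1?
the purple hexagon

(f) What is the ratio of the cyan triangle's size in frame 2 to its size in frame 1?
1.5×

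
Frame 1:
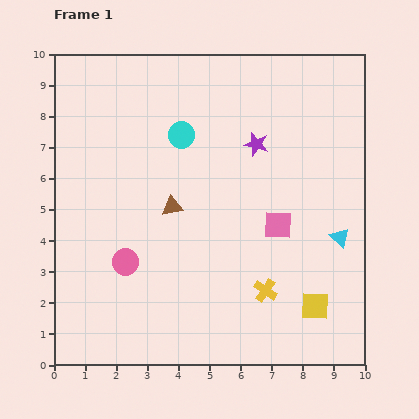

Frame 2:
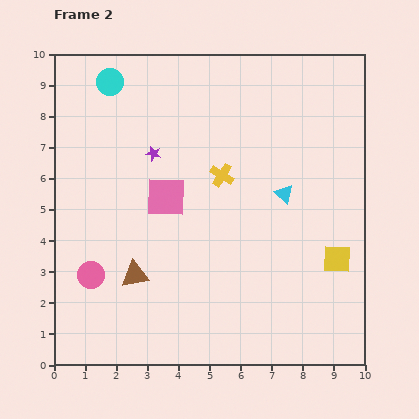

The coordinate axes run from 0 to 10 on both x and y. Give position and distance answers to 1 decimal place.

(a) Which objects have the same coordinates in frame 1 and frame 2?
none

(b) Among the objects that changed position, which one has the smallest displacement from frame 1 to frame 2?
the pink circle

(moved 1.2)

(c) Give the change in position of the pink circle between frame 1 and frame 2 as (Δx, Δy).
(-1.1, -0.4)

The pink circle was at (2.3, 3.3) in frame 1 and (1.2, 2.9) in frame 2.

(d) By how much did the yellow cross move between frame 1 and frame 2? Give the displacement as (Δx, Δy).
(-1.4, 3.7)

The yellow cross was at (6.8, 2.4) in frame 1 and (5.4, 6.1) in frame 2.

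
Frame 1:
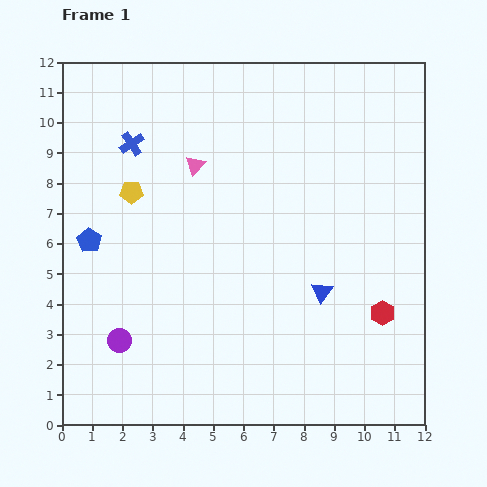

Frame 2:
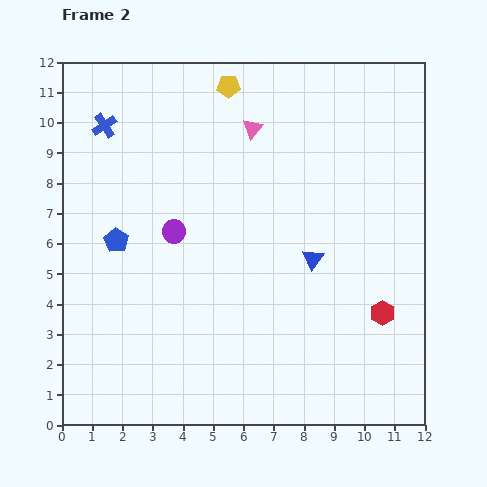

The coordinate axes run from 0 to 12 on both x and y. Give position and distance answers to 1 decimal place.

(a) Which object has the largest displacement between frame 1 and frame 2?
the yellow pentagon

(moved 4.7; next 4.0)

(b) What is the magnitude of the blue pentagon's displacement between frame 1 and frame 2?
0.9

The blue pentagon moved from (0.9, 6.1) to (1.8, 6.1), a distance of √(0.9² + 0.0²) ≈ 0.9.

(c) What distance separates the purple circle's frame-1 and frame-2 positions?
4.0

The purple circle moved from (1.9, 2.8) to (3.7, 6.4), a distance of √(1.8² + 3.6²) ≈ 4.0.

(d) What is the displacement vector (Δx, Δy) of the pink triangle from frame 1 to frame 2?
(1.9, 1.2)

The pink triangle was at (4.4, 8.6) in frame 1 and (6.3, 9.8) in frame 2.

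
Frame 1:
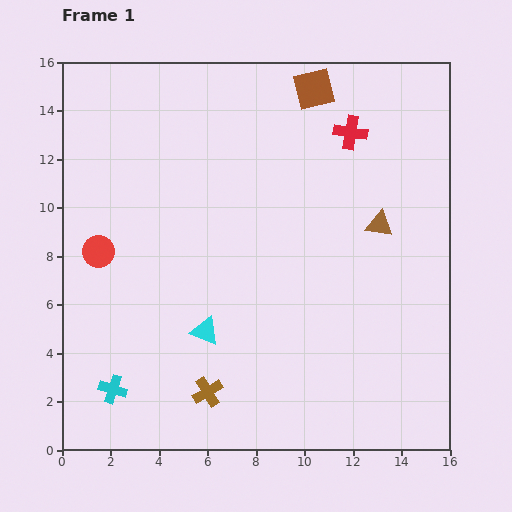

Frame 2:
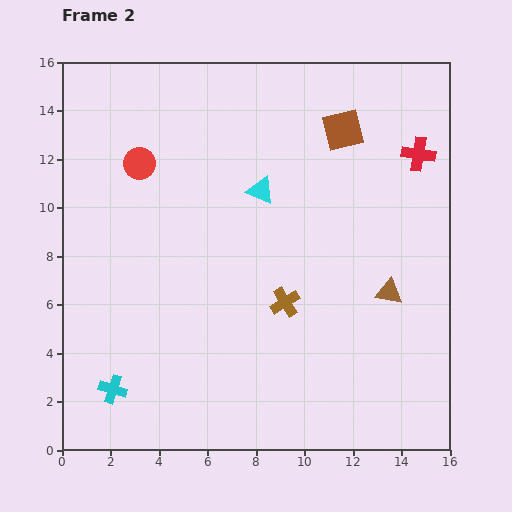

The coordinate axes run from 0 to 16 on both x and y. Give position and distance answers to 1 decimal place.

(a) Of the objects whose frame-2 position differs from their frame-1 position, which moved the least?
the brown square

(moved 2.1)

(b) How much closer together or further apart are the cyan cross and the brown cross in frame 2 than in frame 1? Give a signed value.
+4.1

Distance in frame 1: 3.9. Distance in frame 2: 8.0.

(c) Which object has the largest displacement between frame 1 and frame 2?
the cyan triangle

(moved 6.2; next 4.9)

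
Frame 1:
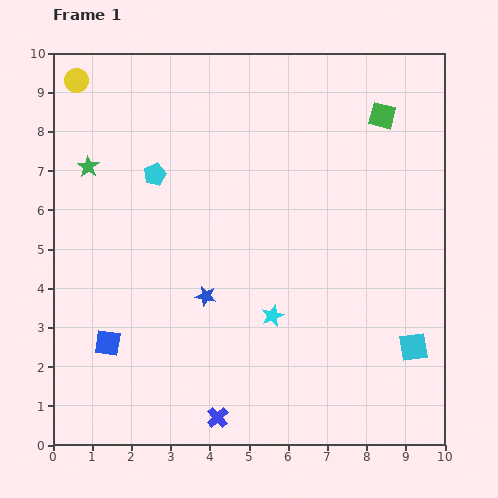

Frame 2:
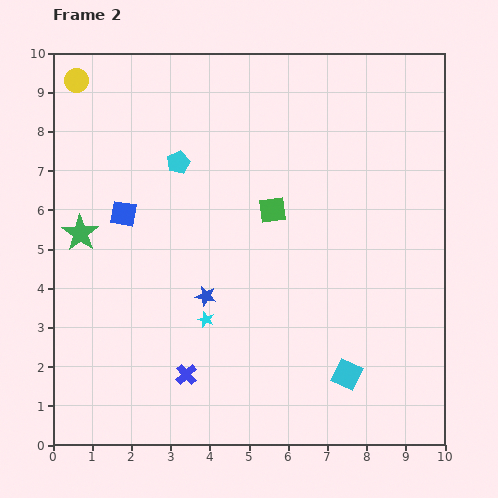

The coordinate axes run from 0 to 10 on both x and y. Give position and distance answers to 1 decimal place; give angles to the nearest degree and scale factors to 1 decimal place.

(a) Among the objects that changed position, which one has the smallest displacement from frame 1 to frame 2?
the cyan pentagon

(moved 0.7)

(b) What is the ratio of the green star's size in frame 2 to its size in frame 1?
1.7×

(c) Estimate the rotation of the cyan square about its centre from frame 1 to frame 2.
35° clockwise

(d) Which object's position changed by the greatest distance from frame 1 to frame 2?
the green square

(moved 3.7; next 3.3)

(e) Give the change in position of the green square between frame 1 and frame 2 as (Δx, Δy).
(-2.8, -2.4)

The green square was at (8.4, 8.4) in frame 1 and (5.6, 6.0) in frame 2.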